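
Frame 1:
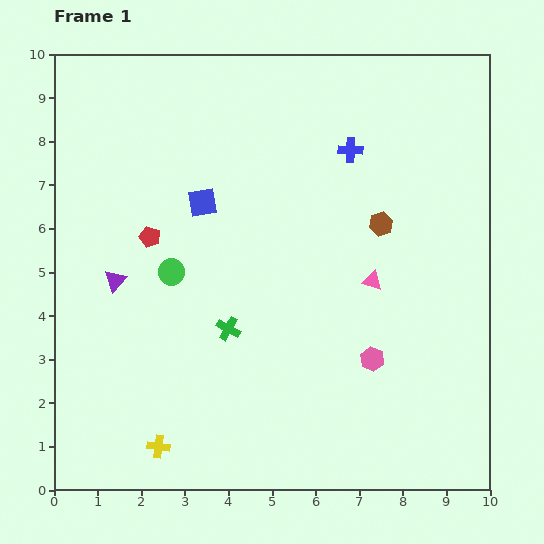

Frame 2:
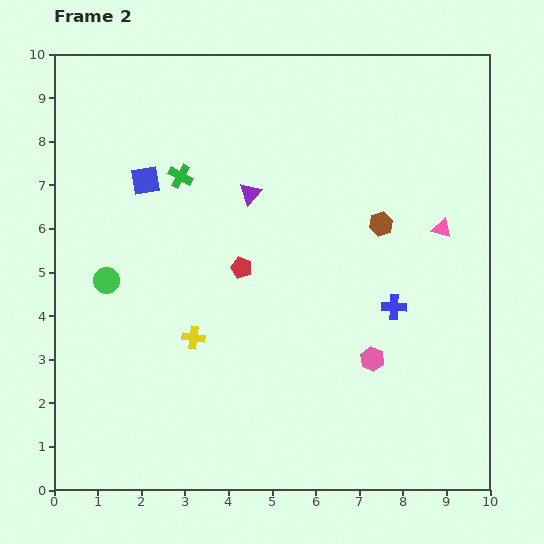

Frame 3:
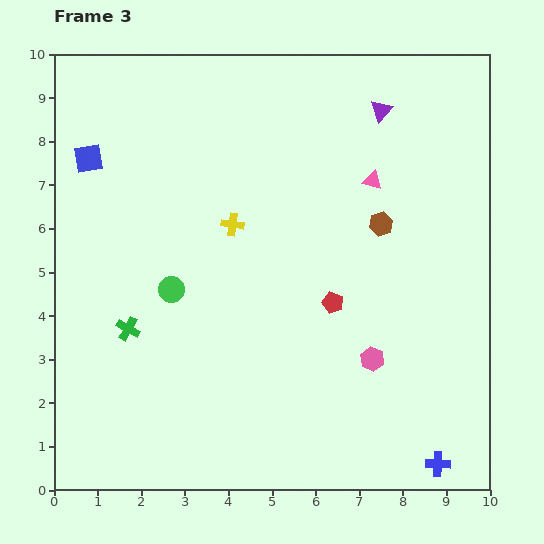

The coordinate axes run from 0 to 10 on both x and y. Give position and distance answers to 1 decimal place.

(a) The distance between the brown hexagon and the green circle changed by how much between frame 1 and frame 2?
+1.5

Distance in frame 1: 4.9. Distance in frame 2: 6.4.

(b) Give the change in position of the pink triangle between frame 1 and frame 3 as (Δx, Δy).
(0.0, 2.3)

The pink triangle was at (7.3, 4.8) in frame 1 and (7.3, 7.1) in frame 3.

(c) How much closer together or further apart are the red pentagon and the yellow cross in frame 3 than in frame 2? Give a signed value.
+1.0

Distance in frame 2: 1.9. Distance in frame 3: 2.9.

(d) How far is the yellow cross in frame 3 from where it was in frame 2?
2.8

The yellow cross moved from (3.2, 3.5) to (4.1, 6.1), a distance of √(0.9² + 2.6²) ≈ 2.8.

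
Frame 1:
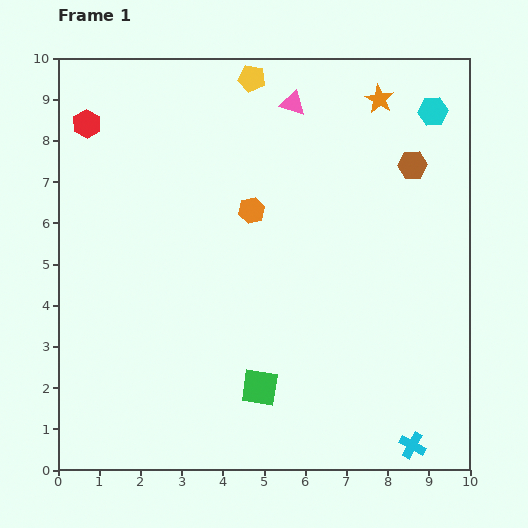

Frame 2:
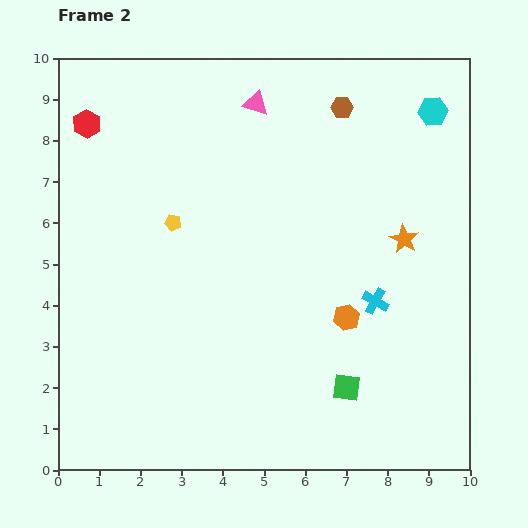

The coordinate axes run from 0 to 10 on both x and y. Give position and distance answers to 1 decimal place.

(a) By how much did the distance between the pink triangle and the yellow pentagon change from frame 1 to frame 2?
+2.3

Distance in frame 1: 1.2. Distance in frame 2: 3.5.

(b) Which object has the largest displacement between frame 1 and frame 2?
the yellow pentagon

(moved 4.0; next 3.6)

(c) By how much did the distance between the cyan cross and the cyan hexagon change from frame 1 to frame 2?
-3.3

Distance in frame 1: 8.1. Distance in frame 2: 4.8.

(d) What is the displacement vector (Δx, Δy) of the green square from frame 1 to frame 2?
(2.1, 0.0)

The green square was at (4.9, 2.0) in frame 1 and (7.0, 2.0) in frame 2.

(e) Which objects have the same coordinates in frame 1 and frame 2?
the cyan hexagon, the red hexagon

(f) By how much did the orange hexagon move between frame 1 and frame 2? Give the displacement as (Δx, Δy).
(2.3, -2.6)

The orange hexagon was at (4.7, 6.3) in frame 1 and (7.0, 3.7) in frame 2.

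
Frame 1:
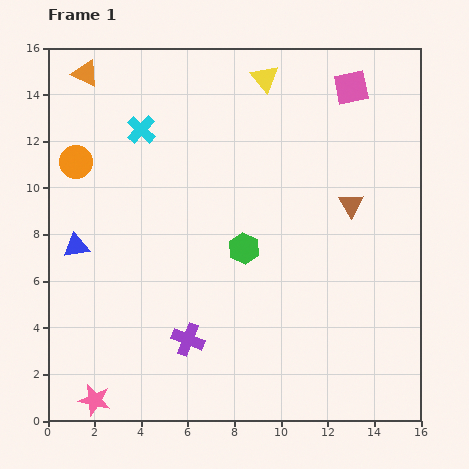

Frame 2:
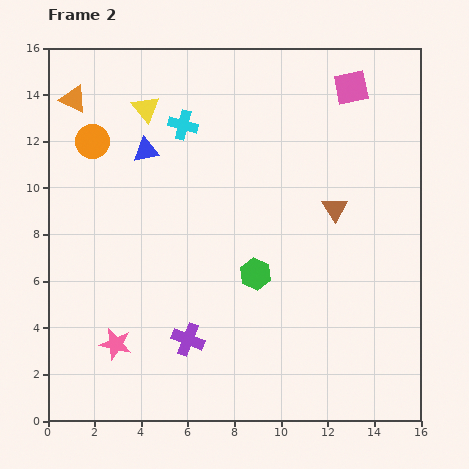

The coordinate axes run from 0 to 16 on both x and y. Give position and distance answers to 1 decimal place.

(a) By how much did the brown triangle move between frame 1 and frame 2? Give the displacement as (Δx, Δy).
(-0.7, -0.2)

The brown triangle was at (13.0, 9.3) in frame 1 and (12.3, 9.1) in frame 2.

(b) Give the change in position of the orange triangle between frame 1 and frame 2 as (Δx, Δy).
(-0.5, -1.1)

The orange triangle was at (1.6, 14.9) in frame 1 and (1.1, 13.8) in frame 2.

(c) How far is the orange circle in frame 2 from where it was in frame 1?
1.1

The orange circle moved from (1.2, 11.1) to (1.9, 12.0), a distance of √(0.7² + 0.9²) ≈ 1.1.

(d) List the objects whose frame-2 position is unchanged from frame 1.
the pink square, the purple cross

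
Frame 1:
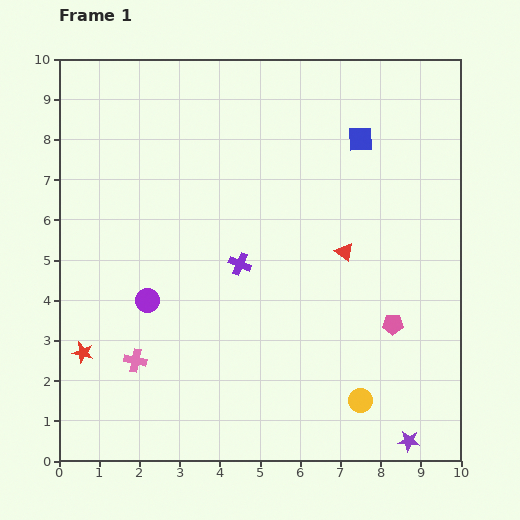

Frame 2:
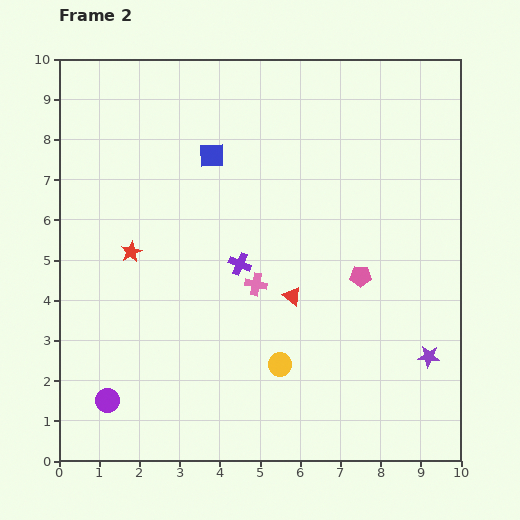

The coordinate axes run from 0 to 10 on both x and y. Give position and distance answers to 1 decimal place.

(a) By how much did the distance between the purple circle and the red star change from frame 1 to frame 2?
+1.6

Distance in frame 1: 2.1. Distance in frame 2: 3.7.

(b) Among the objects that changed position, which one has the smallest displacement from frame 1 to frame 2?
the pink pentagon

(moved 1.4)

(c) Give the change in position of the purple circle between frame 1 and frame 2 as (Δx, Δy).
(-1.0, -2.5)

The purple circle was at (2.2, 4.0) in frame 1 and (1.2, 1.5) in frame 2.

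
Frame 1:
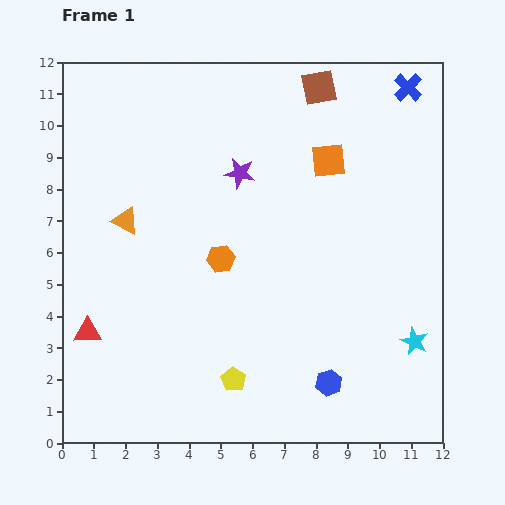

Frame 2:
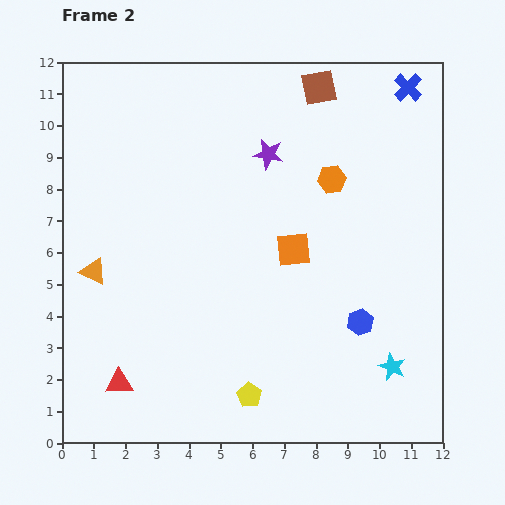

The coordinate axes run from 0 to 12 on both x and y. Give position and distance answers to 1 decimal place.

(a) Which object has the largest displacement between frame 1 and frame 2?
the orange hexagon

(moved 4.3; next 3.0)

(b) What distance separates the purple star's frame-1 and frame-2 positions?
1.1

The purple star moved from (5.6, 8.5) to (6.5, 9.1), a distance of √(0.9² + 0.6²) ≈ 1.1.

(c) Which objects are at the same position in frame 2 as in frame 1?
the blue cross, the brown square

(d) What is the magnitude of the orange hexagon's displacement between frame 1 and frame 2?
4.3

The orange hexagon moved from (5.0, 5.8) to (8.5, 8.3), a distance of √(3.5² + 2.5²) ≈ 4.3.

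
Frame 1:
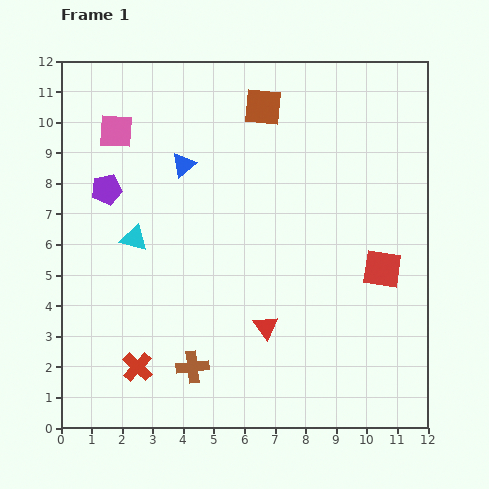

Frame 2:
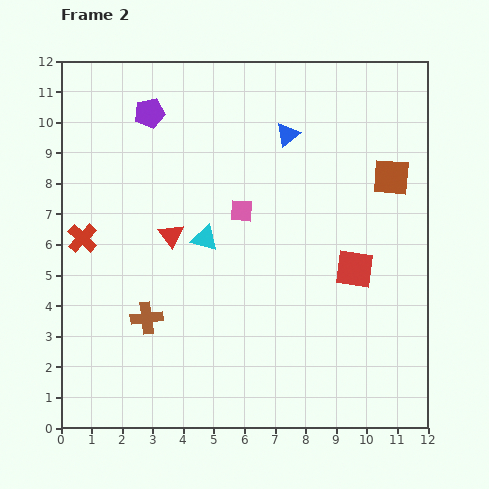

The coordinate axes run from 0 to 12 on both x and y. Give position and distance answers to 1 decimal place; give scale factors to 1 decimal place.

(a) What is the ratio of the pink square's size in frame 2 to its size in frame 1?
0.7×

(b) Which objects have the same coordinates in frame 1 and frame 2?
none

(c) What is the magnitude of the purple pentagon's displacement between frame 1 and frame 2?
2.9

The purple pentagon moved from (1.5, 7.8) to (2.9, 10.3), a distance of √(1.4² + 2.5²) ≈ 2.9.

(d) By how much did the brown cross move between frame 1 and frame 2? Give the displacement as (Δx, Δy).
(-1.5, 1.6)

The brown cross was at (4.3, 2.0) in frame 1 and (2.8, 3.6) in frame 2.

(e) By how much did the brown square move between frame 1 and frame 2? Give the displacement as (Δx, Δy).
(4.2, -2.3)

The brown square was at (6.6, 10.5) in frame 1 and (10.8, 8.2) in frame 2.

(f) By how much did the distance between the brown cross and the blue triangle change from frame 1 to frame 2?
+1.0

Distance in frame 1: 6.6. Distance in frame 2: 7.6.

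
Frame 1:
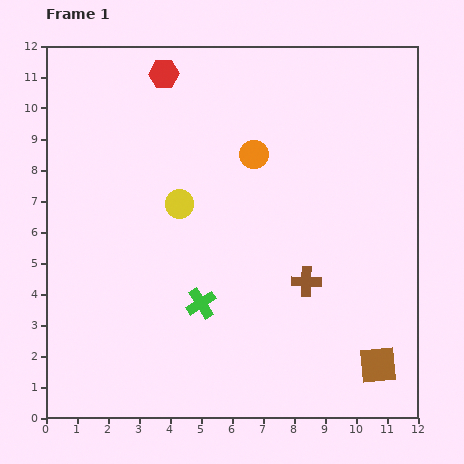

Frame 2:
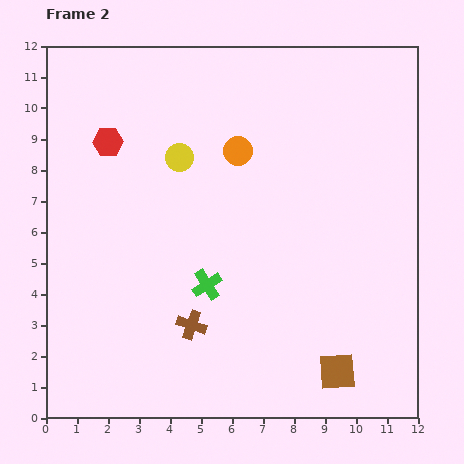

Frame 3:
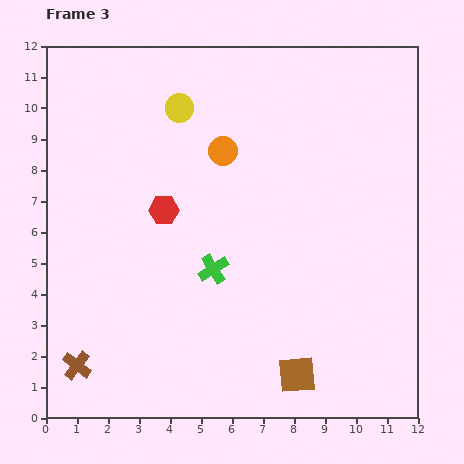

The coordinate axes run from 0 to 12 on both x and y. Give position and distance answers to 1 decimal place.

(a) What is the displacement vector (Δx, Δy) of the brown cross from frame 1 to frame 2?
(-3.7, -1.4)

The brown cross was at (8.4, 4.4) in frame 1 and (4.7, 3.0) in frame 2.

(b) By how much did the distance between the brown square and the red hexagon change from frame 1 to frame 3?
-4.9

Distance in frame 1: 11.7. Distance in frame 3: 6.8.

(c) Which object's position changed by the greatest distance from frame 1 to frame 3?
the brown cross

(moved 7.9; next 4.4)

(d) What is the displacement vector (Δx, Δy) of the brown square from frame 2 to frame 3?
(-1.3, -0.1)

The brown square was at (9.4, 1.5) in frame 2 and (8.1, 1.4) in frame 3.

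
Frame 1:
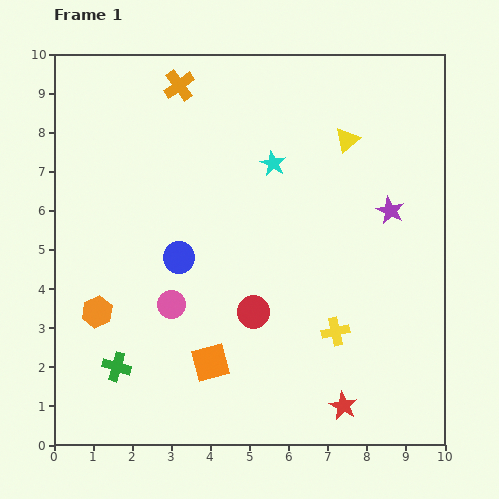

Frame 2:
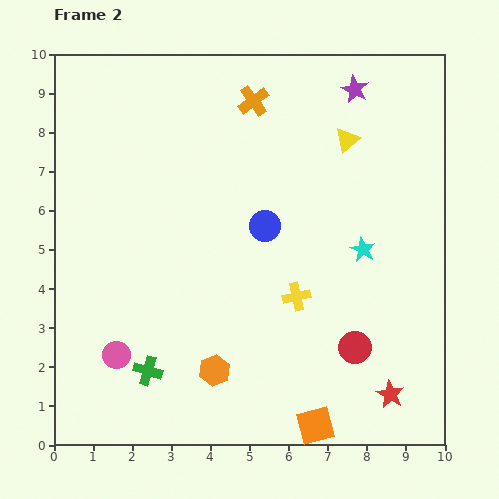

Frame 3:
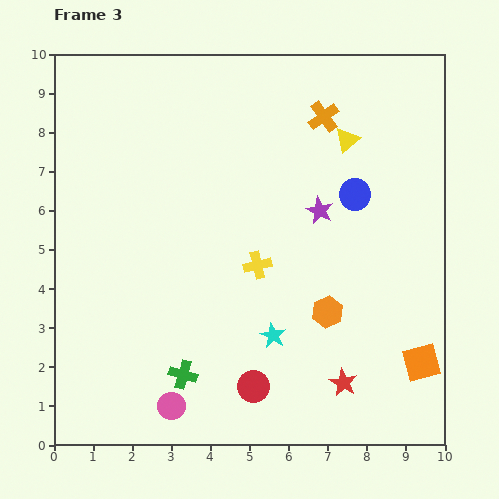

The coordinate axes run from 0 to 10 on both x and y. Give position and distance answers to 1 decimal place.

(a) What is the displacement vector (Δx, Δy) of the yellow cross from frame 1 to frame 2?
(-1.0, 0.9)

The yellow cross was at (7.2, 2.9) in frame 1 and (6.2, 3.8) in frame 2.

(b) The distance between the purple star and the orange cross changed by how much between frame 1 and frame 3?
-3.9

Distance in frame 1: 6.3. Distance in frame 3: 2.4.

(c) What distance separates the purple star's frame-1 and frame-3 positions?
1.8

The purple star moved from (8.6, 6.0) to (6.8, 6.0), a distance of √(1.8² + 0.0²) ≈ 1.8.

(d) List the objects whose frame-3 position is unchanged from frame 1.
the yellow triangle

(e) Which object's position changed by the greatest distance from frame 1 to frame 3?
the orange hexagon

(moved 5.9; next 5.4)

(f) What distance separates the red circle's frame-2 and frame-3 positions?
2.8

The red circle moved from (7.7, 2.5) to (5.1, 1.5), a distance of √(2.6² + 1.0²) ≈ 2.8.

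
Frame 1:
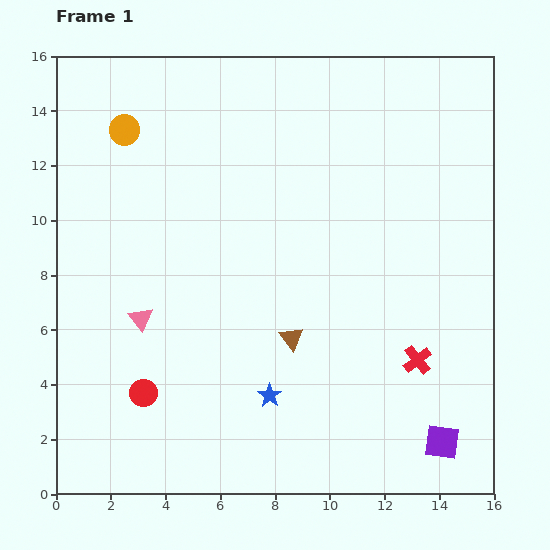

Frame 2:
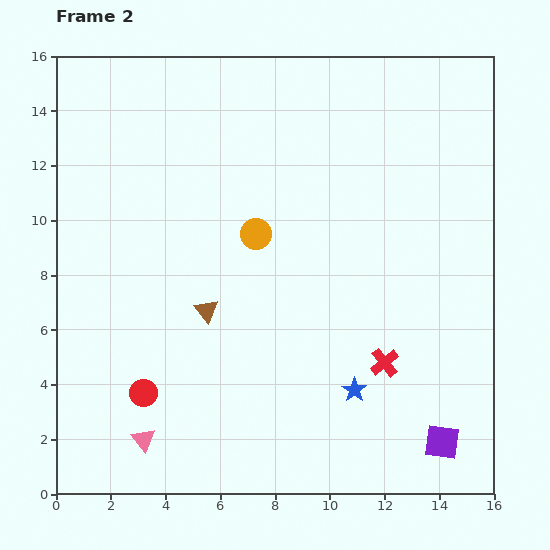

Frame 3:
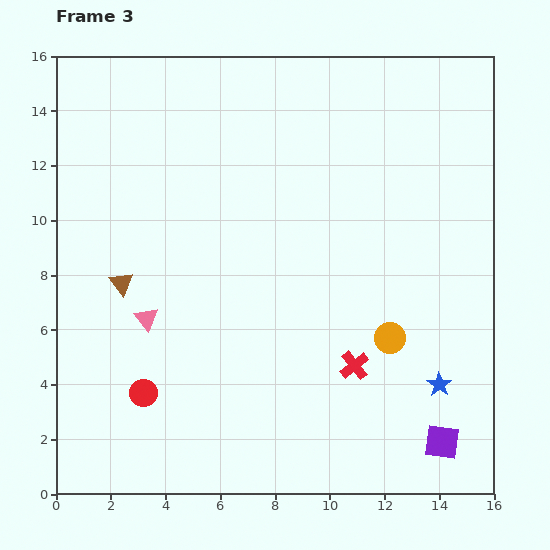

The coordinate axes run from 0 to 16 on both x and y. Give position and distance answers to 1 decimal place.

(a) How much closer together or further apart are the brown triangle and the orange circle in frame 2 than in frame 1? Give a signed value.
-6.4

Distance in frame 1: 9.7. Distance in frame 2: 3.3.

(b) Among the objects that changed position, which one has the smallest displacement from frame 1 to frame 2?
the red cross

(moved 1.2)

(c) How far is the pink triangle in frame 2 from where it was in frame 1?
4.4

The pink triangle moved from (3.1, 6.4) to (3.2, 2.0), a distance of √(0.1² + 4.4²) ≈ 4.4.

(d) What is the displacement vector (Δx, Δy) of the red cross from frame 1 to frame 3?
(-2.3, -0.2)

The red cross was at (13.2, 4.9) in frame 1 and (10.9, 4.7) in frame 3.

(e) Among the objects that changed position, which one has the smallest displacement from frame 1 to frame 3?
the pink triangle

(moved 0.2)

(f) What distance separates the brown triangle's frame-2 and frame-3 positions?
3.3

The brown triangle moved from (5.5, 6.7) to (2.4, 7.7), a distance of √(3.1² + 1.0²) ≈ 3.3.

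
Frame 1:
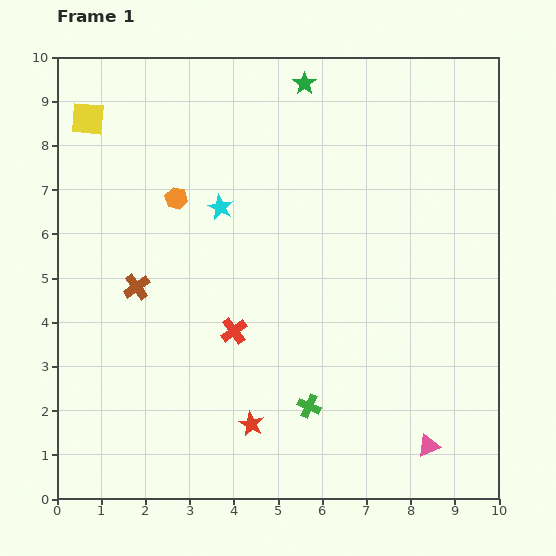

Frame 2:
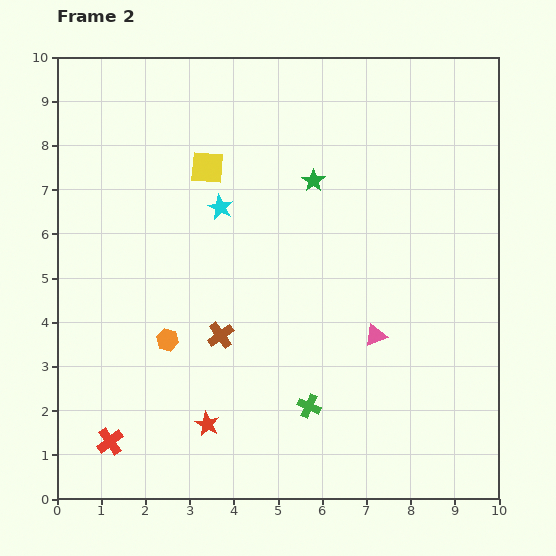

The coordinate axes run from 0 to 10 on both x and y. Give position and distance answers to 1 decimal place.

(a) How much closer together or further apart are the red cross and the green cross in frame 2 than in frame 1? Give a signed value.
+2.2

Distance in frame 1: 2.4. Distance in frame 2: 4.6.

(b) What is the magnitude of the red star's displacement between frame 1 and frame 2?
1.0

The red star moved from (4.4, 1.7) to (3.4, 1.7), a distance of √(1.0² + 0.0²) ≈ 1.0.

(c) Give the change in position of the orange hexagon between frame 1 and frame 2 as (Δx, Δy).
(-0.2, -3.2)

The orange hexagon was at (2.7, 6.8) in frame 1 and (2.5, 3.6) in frame 2.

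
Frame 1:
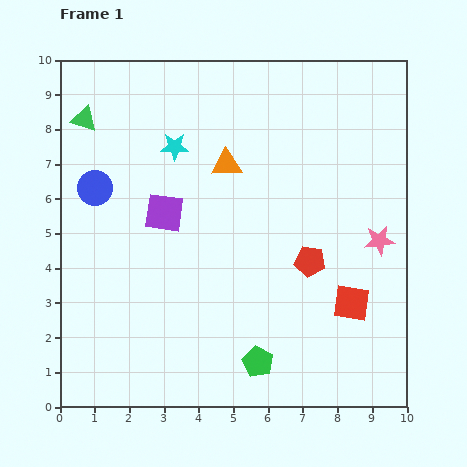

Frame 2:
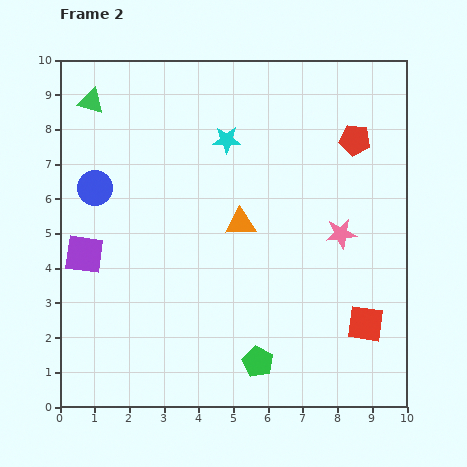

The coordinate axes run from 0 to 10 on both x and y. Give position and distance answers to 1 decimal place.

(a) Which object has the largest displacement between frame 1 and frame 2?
the red pentagon

(moved 3.7; next 2.6)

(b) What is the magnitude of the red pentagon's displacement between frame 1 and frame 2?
3.7

The red pentagon moved from (7.2, 4.2) to (8.5, 7.7), a distance of √(1.3² + 3.5²) ≈ 3.7.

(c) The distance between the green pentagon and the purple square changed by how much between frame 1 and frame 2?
+0.8

Distance in frame 1: 5.1. Distance in frame 2: 5.9.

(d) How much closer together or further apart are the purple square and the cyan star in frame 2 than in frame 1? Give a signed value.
+3.4

Distance in frame 1: 1.9. Distance in frame 2: 5.3.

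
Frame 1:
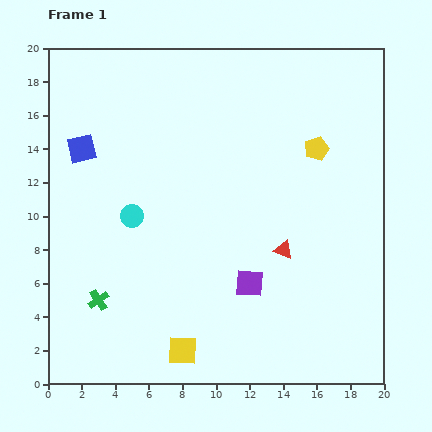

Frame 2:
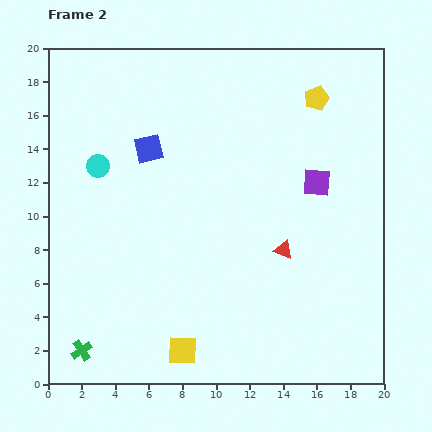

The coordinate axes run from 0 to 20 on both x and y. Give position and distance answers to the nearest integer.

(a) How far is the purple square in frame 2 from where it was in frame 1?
7

The purple square moved from (12, 6) to (16, 12), a distance of √(4² + 6²) ≈ 7.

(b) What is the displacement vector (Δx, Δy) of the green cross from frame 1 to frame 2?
(-1, -3)

The green cross was at (3, 5) in frame 1 and (2, 2) in frame 2.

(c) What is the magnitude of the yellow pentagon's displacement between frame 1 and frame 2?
3

The yellow pentagon moved from (16, 14) to (16, 17), a distance of √(0² + 3²) ≈ 3.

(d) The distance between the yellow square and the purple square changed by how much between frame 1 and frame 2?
+7

Distance in frame 1: 6. Distance in frame 2: 13.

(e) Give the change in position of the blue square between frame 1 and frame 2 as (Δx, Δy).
(4, 0)

The blue square was at (2, 14) in frame 1 and (6, 14) in frame 2.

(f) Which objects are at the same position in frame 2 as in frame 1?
the yellow square, the red triangle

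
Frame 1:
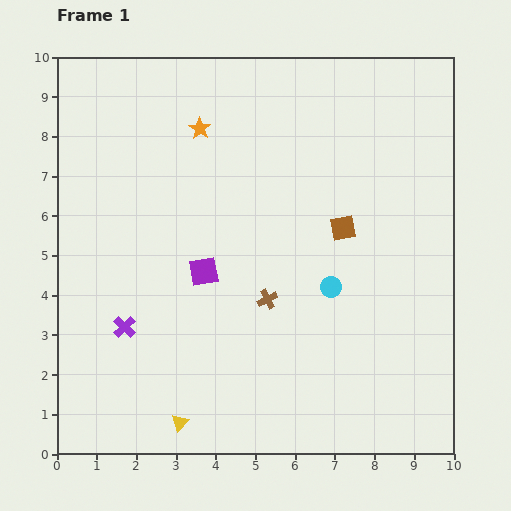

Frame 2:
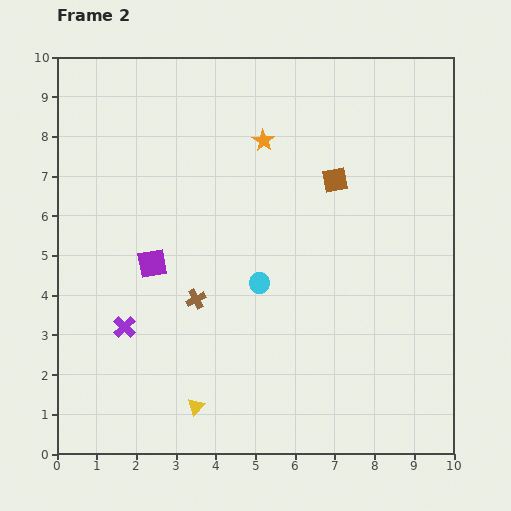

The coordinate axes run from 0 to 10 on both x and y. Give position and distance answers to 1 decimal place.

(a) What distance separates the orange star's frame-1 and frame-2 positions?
1.6

The orange star moved from (3.6, 8.2) to (5.2, 7.9), a distance of √(1.6² + 0.3²) ≈ 1.6.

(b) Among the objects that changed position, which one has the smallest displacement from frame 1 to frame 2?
the yellow triangle

(moved 0.6)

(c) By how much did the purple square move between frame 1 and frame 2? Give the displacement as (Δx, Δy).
(-1.3, 0.2)

The purple square was at (3.7, 4.6) in frame 1 and (2.4, 4.8) in frame 2.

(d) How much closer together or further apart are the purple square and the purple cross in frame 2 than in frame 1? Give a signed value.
-0.7

Distance in frame 1: 2.4. Distance in frame 2: 1.7.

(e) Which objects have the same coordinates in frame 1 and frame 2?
the purple cross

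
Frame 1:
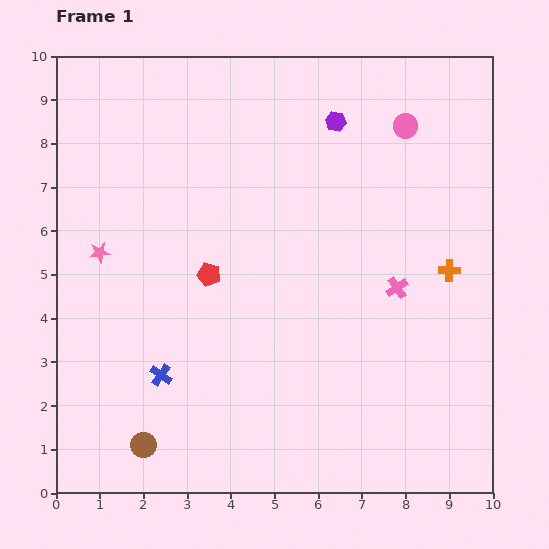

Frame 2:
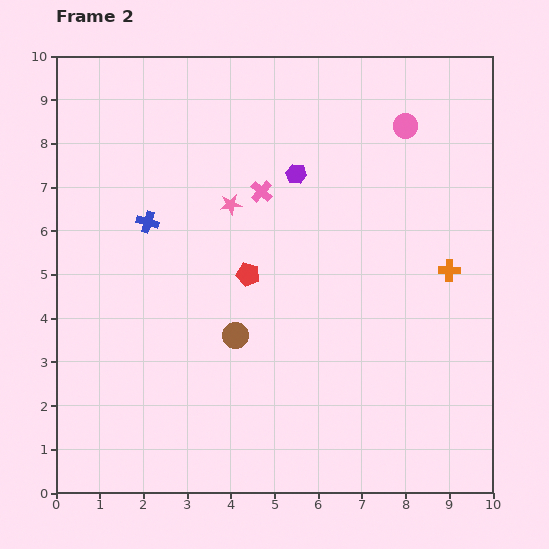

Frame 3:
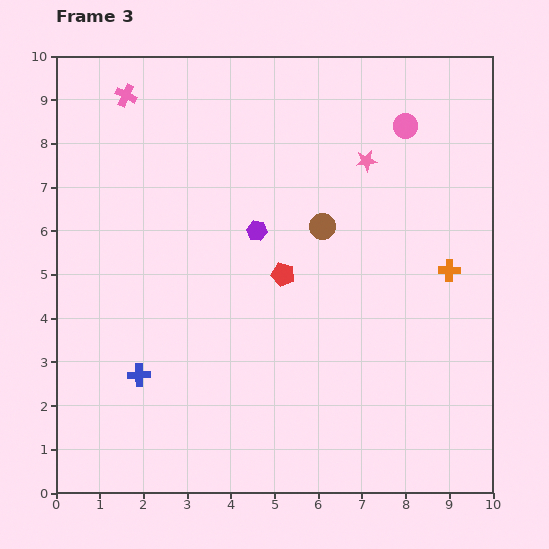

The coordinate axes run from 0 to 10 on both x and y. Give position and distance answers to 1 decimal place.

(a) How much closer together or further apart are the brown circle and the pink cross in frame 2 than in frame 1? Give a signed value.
-3.4

Distance in frame 1: 6.8. Distance in frame 2: 3.4.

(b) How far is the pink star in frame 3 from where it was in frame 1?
6.5

The pink star moved from (1.0, 5.5) to (7.1, 7.6), a distance of √(6.1² + 2.1²) ≈ 6.5.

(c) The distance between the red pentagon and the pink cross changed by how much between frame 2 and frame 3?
+3.6

Distance in frame 2: 1.9. Distance in frame 3: 5.5.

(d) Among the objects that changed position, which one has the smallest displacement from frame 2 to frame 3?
the red pentagon

(moved 0.8)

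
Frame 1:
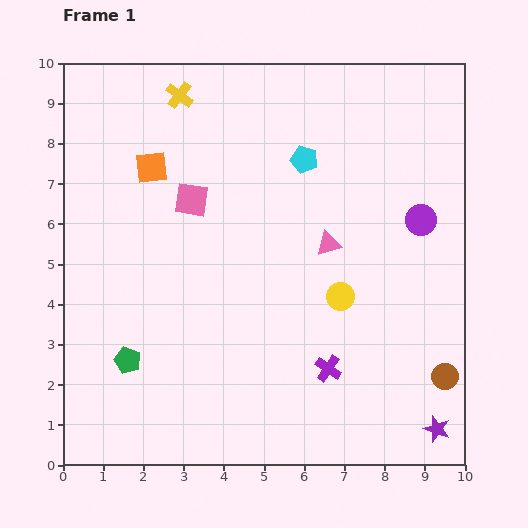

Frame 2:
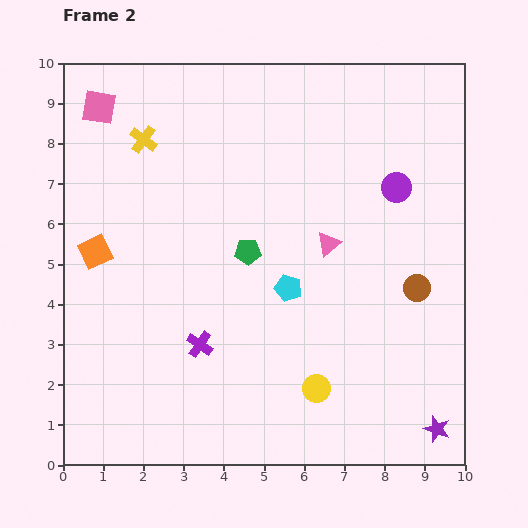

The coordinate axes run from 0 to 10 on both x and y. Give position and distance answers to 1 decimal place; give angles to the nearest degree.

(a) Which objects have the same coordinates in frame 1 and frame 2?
the purple star, the pink triangle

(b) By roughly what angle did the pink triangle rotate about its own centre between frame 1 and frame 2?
23° counter-clockwise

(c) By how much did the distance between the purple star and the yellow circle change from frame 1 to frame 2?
-0.9

Distance in frame 1: 4.1. Distance in frame 2: 3.2.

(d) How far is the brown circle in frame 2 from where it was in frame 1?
2.3

The brown circle moved from (9.5, 2.2) to (8.8, 4.4), a distance of √(0.7² + 2.2²) ≈ 2.3.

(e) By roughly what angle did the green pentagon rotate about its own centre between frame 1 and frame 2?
24° counter-clockwise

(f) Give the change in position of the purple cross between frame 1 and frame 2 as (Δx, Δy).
(-3.2, 0.6)

The purple cross was at (6.6, 2.4) in frame 1 and (3.4, 3.0) in frame 2.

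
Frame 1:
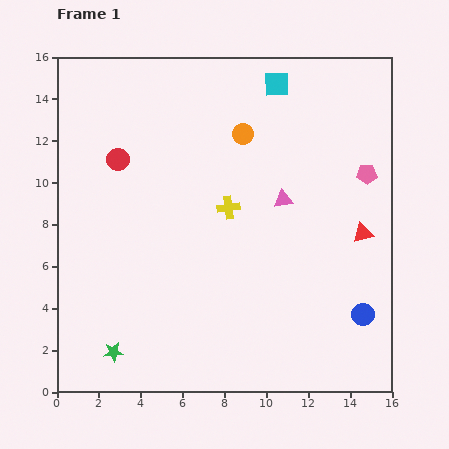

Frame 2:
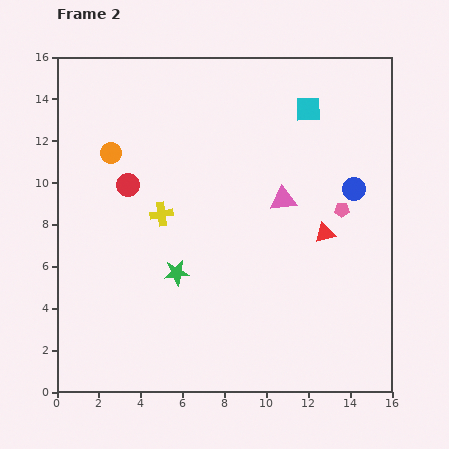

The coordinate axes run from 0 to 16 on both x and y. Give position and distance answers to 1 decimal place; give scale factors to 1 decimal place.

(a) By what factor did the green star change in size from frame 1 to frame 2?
1.3×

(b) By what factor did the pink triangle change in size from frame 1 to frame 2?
1.4×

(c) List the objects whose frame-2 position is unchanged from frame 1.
the pink triangle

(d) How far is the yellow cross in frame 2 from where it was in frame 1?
3.2

The yellow cross moved from (8.2, 8.8) to (5.0, 8.5), a distance of √(3.2² + 0.3²) ≈ 3.2.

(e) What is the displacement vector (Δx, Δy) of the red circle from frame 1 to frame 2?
(0.5, -1.2)

The red circle was at (2.9, 11.1) in frame 1 and (3.4, 9.9) in frame 2.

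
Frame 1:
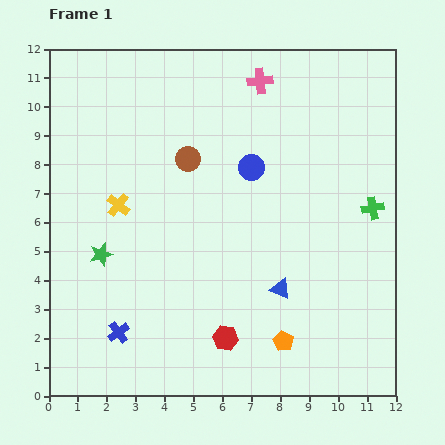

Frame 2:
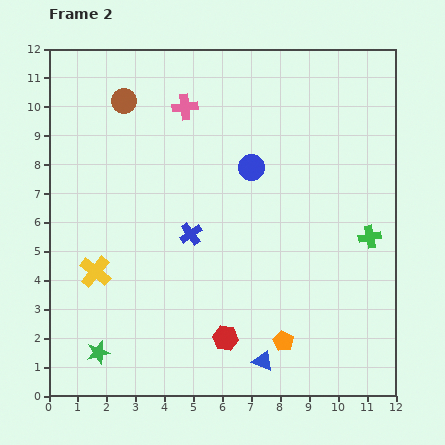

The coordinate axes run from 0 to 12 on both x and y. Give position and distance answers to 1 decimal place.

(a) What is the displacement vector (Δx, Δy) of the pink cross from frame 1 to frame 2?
(-2.6, -0.9)

The pink cross was at (7.3, 10.9) in frame 1 and (4.7, 10.0) in frame 2.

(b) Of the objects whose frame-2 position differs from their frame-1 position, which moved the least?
the green cross

(moved 1.0)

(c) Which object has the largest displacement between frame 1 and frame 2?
the blue cross

(moved 4.2; next 3.4)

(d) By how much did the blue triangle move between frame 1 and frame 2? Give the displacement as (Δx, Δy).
(-0.6, -2.5)

The blue triangle was at (8.0, 3.7) in frame 1 and (7.4, 1.2) in frame 2.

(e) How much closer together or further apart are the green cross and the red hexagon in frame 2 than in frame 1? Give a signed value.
-0.7

Distance in frame 1: 6.8. Distance in frame 2: 6.1.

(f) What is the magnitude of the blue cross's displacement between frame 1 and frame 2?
4.2

The blue cross moved from (2.4, 2.2) to (4.9, 5.6), a distance of √(2.5² + 3.4²) ≈ 4.2.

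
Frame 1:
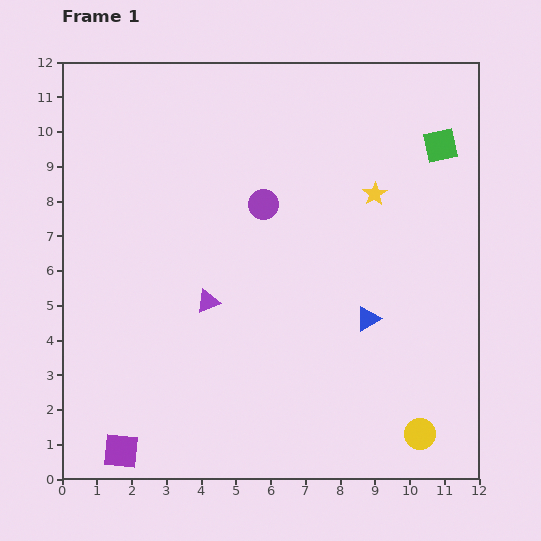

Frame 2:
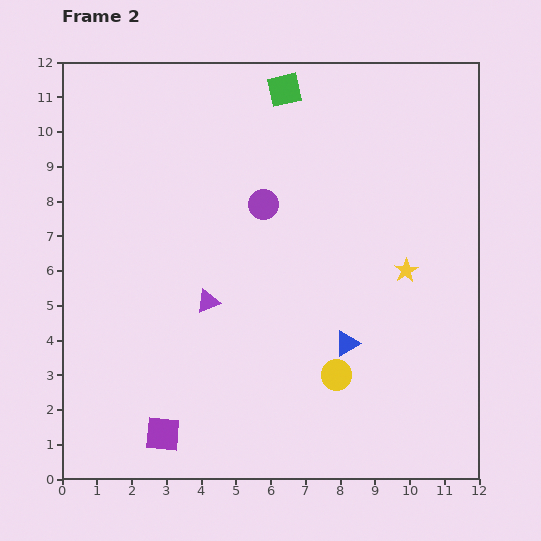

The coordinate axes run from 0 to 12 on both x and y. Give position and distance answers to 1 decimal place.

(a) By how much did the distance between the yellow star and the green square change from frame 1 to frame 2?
+3.9

Distance in frame 1: 2.4. Distance in frame 2: 6.3.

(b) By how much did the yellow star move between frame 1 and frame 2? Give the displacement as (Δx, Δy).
(0.9, -2.2)

The yellow star was at (9.0, 8.2) in frame 1 and (9.9, 6.0) in frame 2.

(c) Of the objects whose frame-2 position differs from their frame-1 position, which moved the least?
the blue triangle

(moved 0.9)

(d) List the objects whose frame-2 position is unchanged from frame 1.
the purple circle, the purple triangle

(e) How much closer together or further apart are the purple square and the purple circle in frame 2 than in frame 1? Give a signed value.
-1.0

Distance in frame 1: 8.2. Distance in frame 2: 7.2.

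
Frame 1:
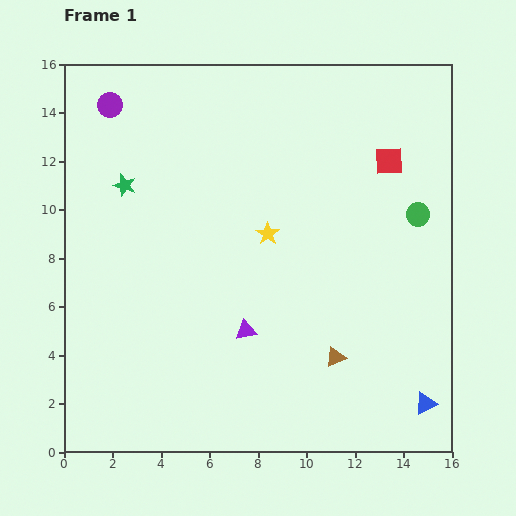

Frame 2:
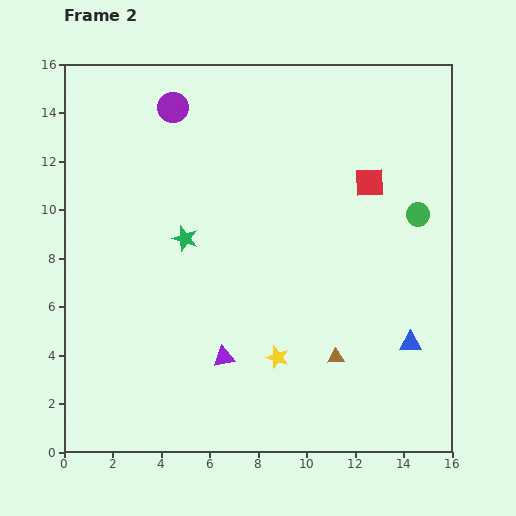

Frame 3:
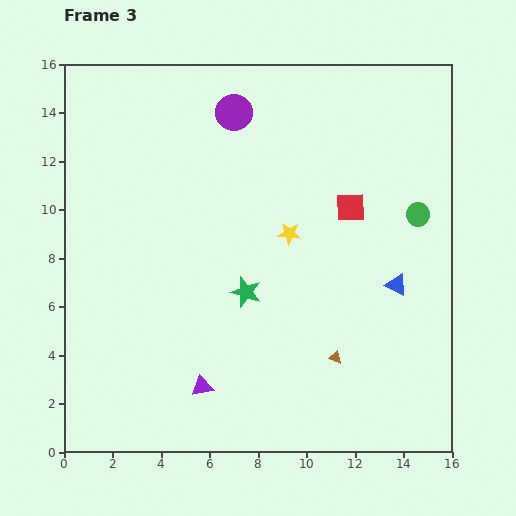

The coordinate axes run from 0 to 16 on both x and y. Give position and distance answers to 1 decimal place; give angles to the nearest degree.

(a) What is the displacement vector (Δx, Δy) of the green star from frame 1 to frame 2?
(2.5, -2.2)

The green star was at (2.5, 11.0) in frame 1 and (5.0, 8.8) in frame 2.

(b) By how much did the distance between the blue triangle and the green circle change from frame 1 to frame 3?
-4.8

Distance in frame 1: 7.8. Distance in frame 3: 3.0.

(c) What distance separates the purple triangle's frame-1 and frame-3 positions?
2.9

The purple triangle moved from (7.5, 5.0) to (5.7, 2.7), a distance of √(1.8² + 2.3²) ≈ 2.9.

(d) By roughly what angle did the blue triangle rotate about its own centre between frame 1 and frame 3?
53° clockwise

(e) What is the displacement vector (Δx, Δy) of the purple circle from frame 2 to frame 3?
(2.5, -0.2)

The purple circle was at (4.5, 14.2) in frame 2 and (7.0, 14.0) in frame 3.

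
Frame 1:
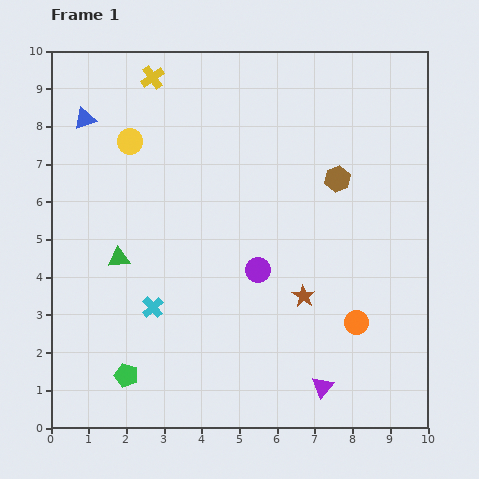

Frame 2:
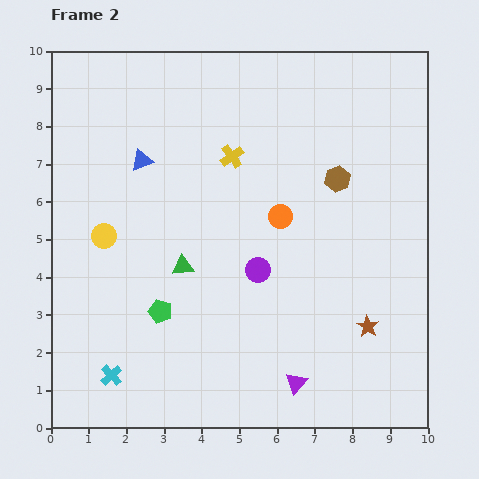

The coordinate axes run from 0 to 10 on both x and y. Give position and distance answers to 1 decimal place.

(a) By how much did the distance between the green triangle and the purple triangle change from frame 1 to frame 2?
-2.1

Distance in frame 1: 6.4. Distance in frame 2: 4.3.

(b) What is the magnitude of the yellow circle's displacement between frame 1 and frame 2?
2.6

The yellow circle moved from (2.1, 7.6) to (1.4, 5.1), a distance of √(0.7² + 2.5²) ≈ 2.6.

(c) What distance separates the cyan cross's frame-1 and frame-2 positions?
2.1

The cyan cross moved from (2.7, 3.2) to (1.6, 1.4), a distance of √(1.1² + 1.8²) ≈ 2.1.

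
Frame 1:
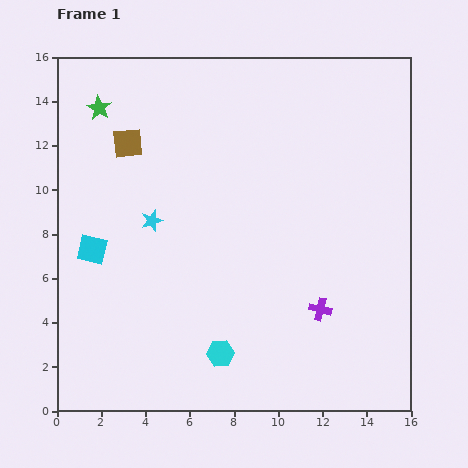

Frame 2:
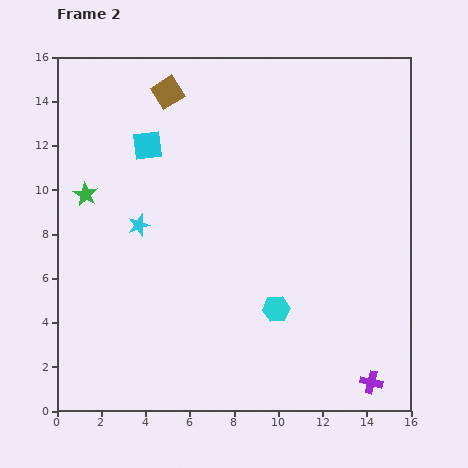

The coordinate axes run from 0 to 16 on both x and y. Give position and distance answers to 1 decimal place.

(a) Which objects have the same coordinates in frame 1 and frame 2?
none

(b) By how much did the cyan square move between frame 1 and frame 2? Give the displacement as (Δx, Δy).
(2.5, 4.7)

The cyan square was at (1.6, 7.3) in frame 1 and (4.1, 12.0) in frame 2.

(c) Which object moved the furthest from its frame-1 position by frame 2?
the cyan square

(moved 5.3; next 4.0)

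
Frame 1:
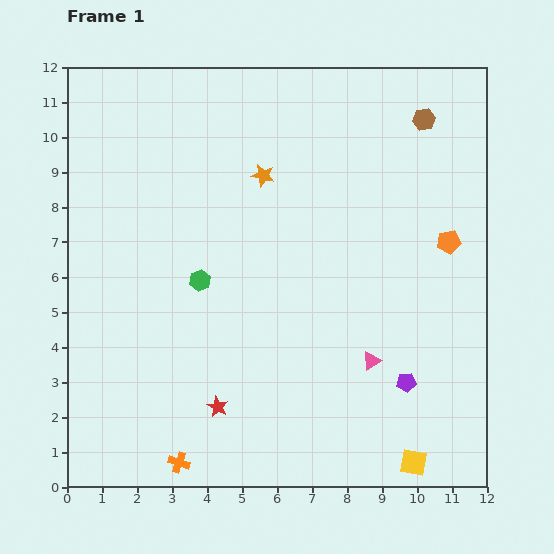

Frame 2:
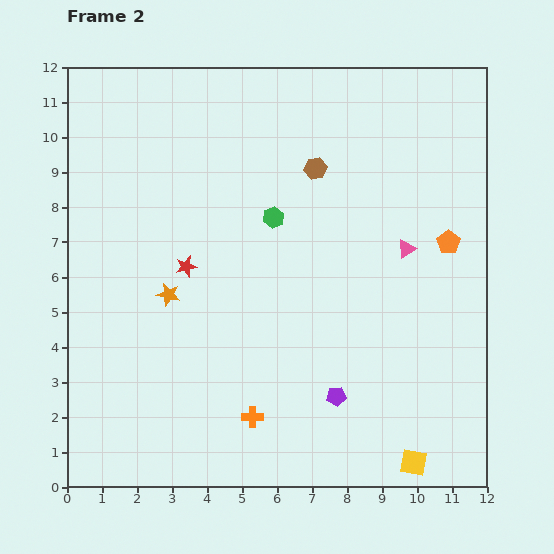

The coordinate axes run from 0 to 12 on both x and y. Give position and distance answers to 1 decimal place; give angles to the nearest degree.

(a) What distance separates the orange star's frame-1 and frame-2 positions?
4.3

The orange star moved from (5.6, 8.9) to (2.9, 5.5), a distance of √(2.7² + 3.4²) ≈ 4.3.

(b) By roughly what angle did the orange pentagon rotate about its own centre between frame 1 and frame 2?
27° counter-clockwise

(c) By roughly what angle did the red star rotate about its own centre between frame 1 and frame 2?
30° clockwise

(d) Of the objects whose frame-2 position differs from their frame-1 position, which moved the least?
the purple pentagon

(moved 2.0)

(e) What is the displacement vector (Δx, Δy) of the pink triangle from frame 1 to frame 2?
(1.0, 3.2)

The pink triangle was at (8.7, 3.6) in frame 1 and (9.7, 6.8) in frame 2.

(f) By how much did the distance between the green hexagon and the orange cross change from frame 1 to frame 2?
+0.5

Distance in frame 1: 5.2. Distance in frame 2: 5.7.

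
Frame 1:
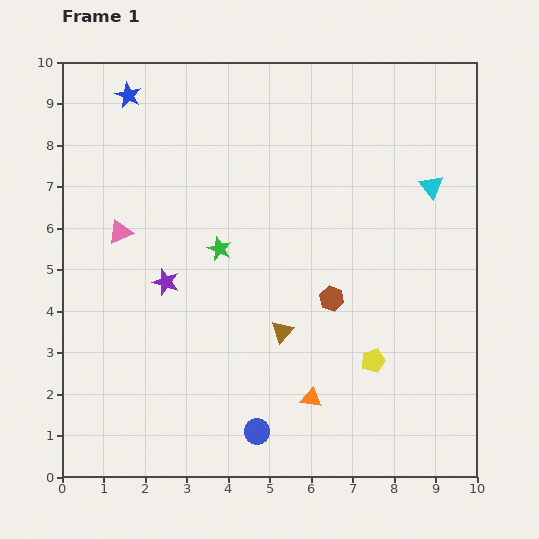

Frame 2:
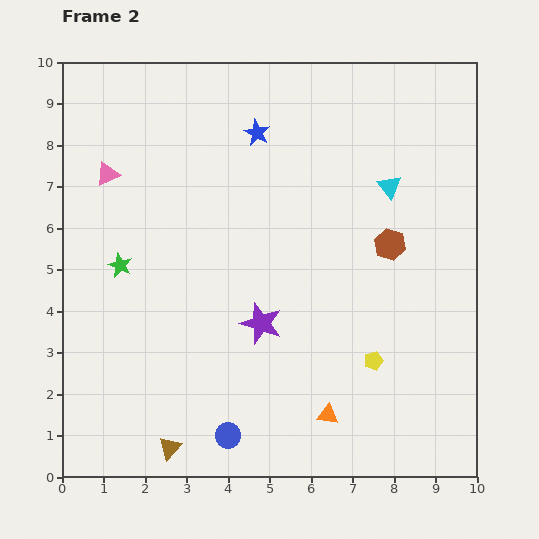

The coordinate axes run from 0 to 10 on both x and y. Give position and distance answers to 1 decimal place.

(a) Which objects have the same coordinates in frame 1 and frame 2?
the yellow pentagon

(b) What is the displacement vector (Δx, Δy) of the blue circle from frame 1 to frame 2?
(-0.7, -0.1)

The blue circle was at (4.7, 1.1) in frame 1 and (4.0, 1.0) in frame 2.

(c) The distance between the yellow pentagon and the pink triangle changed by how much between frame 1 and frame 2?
+1.0

Distance in frame 1: 6.8. Distance in frame 2: 7.8.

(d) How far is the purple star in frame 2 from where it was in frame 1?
2.5

The purple star moved from (2.5, 4.7) to (4.8, 3.7), a distance of √(2.3² + 1.0²) ≈ 2.5.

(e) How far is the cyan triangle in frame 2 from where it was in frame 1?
1.0

The cyan triangle moved from (8.9, 7.0) to (7.9, 7.0), a distance of √(1.0² + 0.0²) ≈ 1.0.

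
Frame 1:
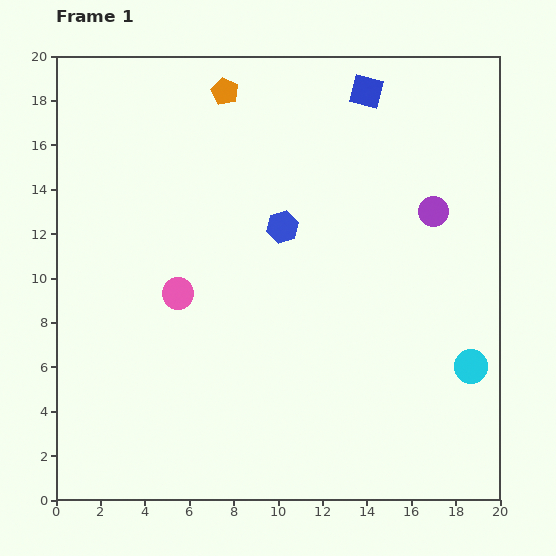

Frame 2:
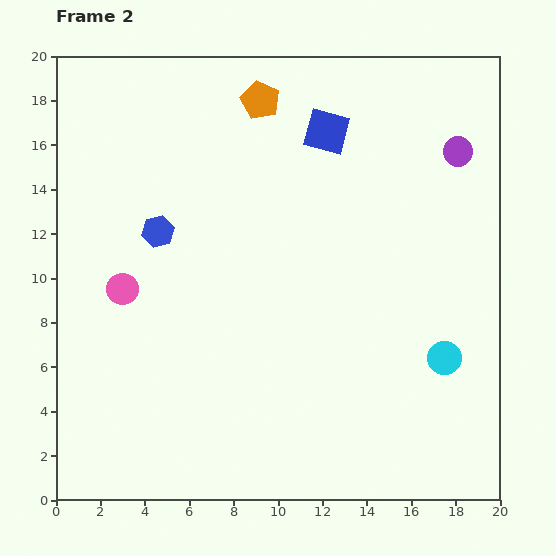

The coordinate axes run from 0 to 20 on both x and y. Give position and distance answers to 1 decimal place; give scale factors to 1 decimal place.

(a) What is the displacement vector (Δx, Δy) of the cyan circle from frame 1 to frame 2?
(-1.2, 0.4)

The cyan circle was at (18.7, 6.0) in frame 1 and (17.5, 6.4) in frame 2.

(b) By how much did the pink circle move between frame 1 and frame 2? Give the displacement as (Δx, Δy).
(-2.5, 0.2)

The pink circle was at (5.5, 9.3) in frame 1 and (3.0, 9.5) in frame 2.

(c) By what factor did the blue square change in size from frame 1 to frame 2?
1.3×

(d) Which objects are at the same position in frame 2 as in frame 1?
none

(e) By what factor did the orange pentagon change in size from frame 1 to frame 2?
1.4×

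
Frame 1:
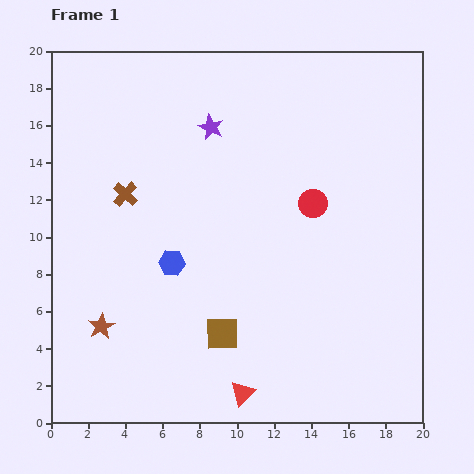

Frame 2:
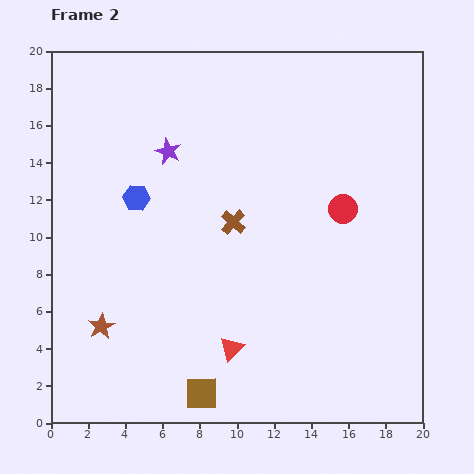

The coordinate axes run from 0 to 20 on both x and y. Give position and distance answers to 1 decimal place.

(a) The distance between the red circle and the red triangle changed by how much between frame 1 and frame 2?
-1.3

Distance in frame 1: 10.9. Distance in frame 2: 9.6.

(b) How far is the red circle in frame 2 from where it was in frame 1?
1.6

The red circle moved from (14.1, 11.8) to (15.7, 11.5), a distance of √(1.6² + 0.3²) ≈ 1.6.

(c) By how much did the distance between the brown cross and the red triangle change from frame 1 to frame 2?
-5.6

Distance in frame 1: 12.4. Distance in frame 2: 6.8.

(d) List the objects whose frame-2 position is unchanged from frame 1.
the brown star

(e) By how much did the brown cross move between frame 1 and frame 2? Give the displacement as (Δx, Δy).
(5.8, -1.5)

The brown cross was at (4.0, 12.3) in frame 1 and (9.8, 10.8) in frame 2.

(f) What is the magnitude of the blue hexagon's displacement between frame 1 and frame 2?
4.0

The blue hexagon moved from (6.5, 8.6) to (4.6, 12.1), a distance of √(1.9² + 3.5²) ≈ 4.0.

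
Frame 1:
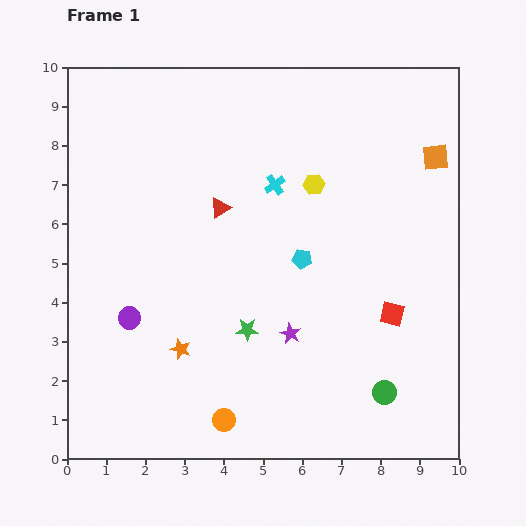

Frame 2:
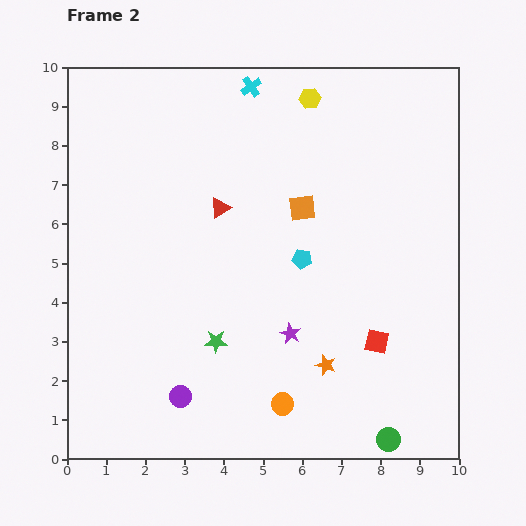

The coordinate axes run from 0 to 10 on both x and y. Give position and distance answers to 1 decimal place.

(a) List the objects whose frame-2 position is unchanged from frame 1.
the red triangle, the cyan pentagon, the purple star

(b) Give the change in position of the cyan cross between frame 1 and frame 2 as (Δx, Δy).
(-0.6, 2.5)

The cyan cross was at (5.3, 7.0) in frame 1 and (4.7, 9.5) in frame 2.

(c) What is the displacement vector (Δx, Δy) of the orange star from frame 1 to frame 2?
(3.7, -0.4)

The orange star was at (2.9, 2.8) in frame 1 and (6.6, 2.4) in frame 2.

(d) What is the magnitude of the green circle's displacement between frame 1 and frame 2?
1.2

The green circle moved from (8.1, 1.7) to (8.2, 0.5), a distance of √(0.1² + 1.2²) ≈ 1.2.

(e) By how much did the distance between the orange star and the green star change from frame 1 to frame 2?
+1.1

Distance in frame 1: 1.8. Distance in frame 2: 2.9.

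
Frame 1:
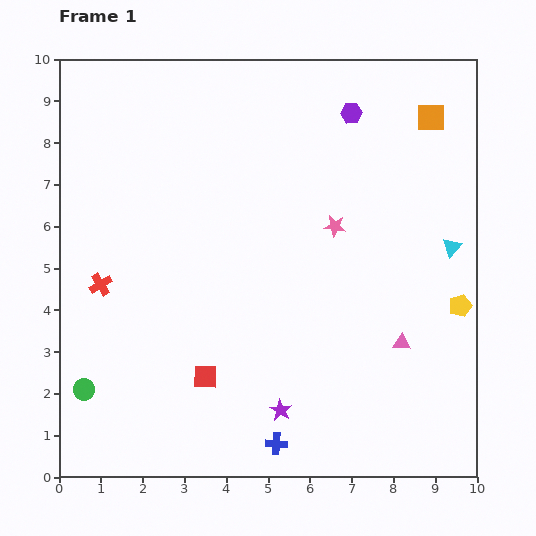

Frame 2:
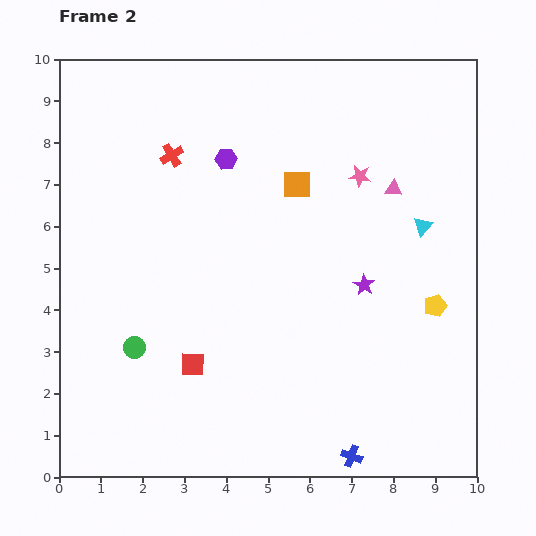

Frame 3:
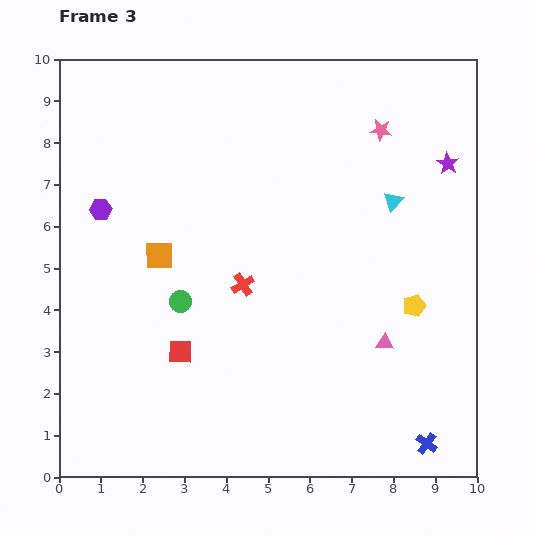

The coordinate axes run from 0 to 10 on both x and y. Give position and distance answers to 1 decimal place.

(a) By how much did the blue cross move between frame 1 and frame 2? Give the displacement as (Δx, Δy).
(1.8, -0.3)

The blue cross was at (5.2, 0.8) in frame 1 and (7.0, 0.5) in frame 2.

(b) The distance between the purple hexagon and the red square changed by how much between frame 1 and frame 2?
-2.2

Distance in frame 1: 7.2. Distance in frame 2: 5.0.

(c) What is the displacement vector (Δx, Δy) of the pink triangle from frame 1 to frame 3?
(-0.4, 0.0)

The pink triangle was at (8.2, 3.2) in frame 1 and (7.8, 3.2) in frame 3.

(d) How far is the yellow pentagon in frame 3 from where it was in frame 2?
0.5

The yellow pentagon moved from (9.0, 4.1) to (8.5, 4.1), a distance of √(0.5² + 0.0²) ≈ 0.5.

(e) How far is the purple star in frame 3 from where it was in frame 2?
3.5

The purple star moved from (7.3, 4.6) to (9.3, 7.5), a distance of √(2.0² + 2.9²) ≈ 3.5.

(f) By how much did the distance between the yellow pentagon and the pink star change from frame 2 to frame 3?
+0.7

Distance in frame 2: 3.6. Distance in frame 3: 4.3.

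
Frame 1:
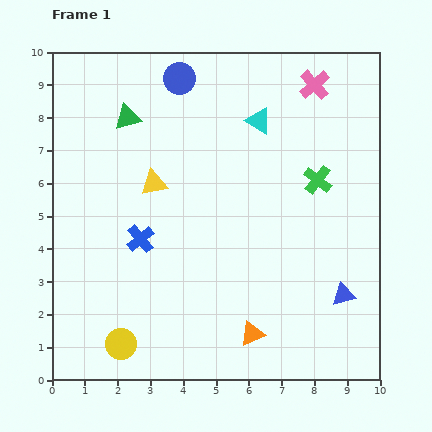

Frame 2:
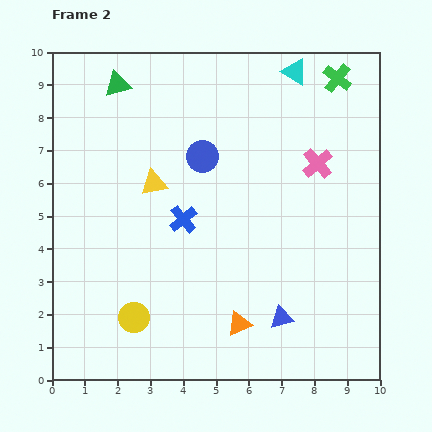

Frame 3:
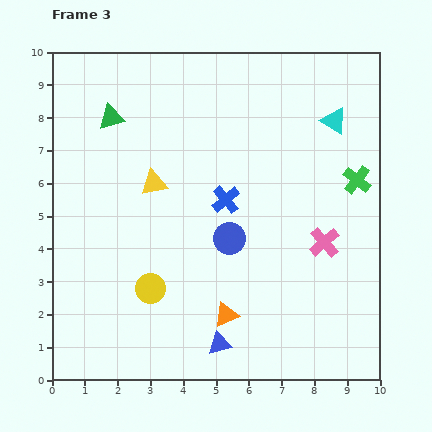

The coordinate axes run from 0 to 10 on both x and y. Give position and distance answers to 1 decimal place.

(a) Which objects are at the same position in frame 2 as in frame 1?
the yellow triangle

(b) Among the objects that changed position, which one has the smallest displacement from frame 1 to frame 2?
the orange triangle

(moved 0.5)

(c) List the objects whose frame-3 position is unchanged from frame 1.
the yellow triangle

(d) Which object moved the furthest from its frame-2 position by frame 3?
the green cross

(moved 3.2; next 2.6)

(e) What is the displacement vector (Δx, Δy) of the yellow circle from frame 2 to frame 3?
(0.5, 0.9)

The yellow circle was at (2.5, 1.9) in frame 2 and (3.0, 2.8) in frame 3.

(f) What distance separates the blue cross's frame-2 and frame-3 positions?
1.4

The blue cross moved from (4.0, 4.9) to (5.3, 5.5), a distance of √(1.3² + 0.6²) ≈ 1.4.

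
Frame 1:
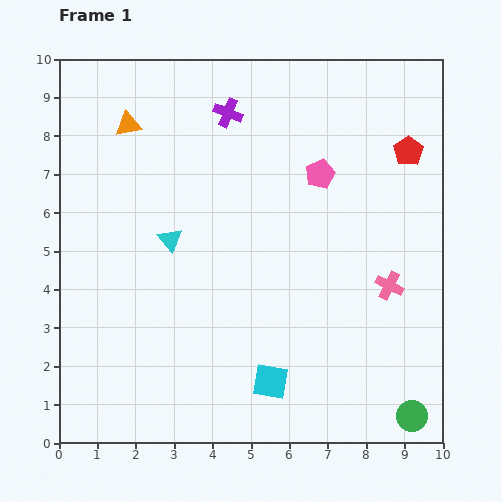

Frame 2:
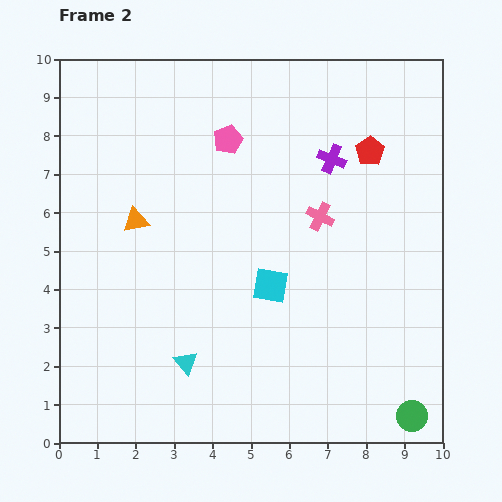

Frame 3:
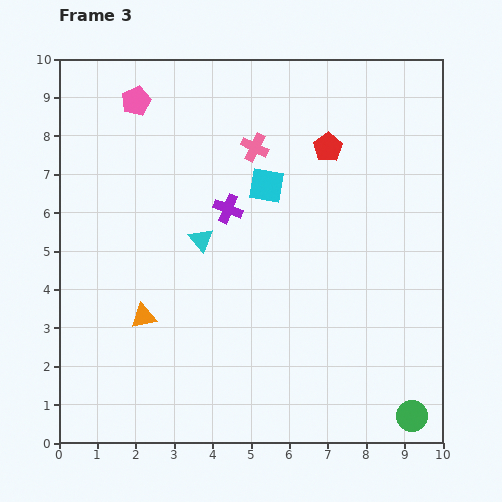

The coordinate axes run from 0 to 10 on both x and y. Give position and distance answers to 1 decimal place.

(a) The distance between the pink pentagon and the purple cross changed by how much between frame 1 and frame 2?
-0.2

Distance in frame 1: 2.9. Distance in frame 2: 2.7.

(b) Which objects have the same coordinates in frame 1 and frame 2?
the green circle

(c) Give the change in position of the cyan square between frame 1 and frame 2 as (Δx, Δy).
(0.0, 2.5)

The cyan square was at (5.5, 1.6) in frame 1 and (5.5, 4.1) in frame 2.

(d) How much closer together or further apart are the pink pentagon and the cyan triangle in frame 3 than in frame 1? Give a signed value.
-0.3

Distance in frame 1: 4.3. Distance in frame 3: 4.0.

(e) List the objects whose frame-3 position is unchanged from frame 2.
the green circle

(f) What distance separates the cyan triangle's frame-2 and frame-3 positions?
3.2

The cyan triangle moved from (3.3, 2.1) to (3.7, 5.3), a distance of √(0.4² + 3.2²) ≈ 3.2.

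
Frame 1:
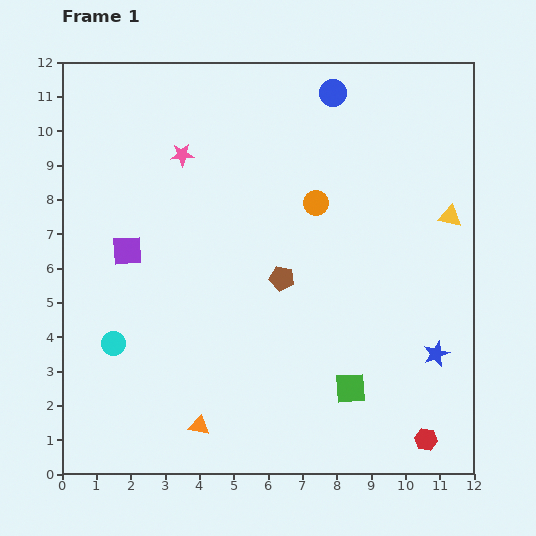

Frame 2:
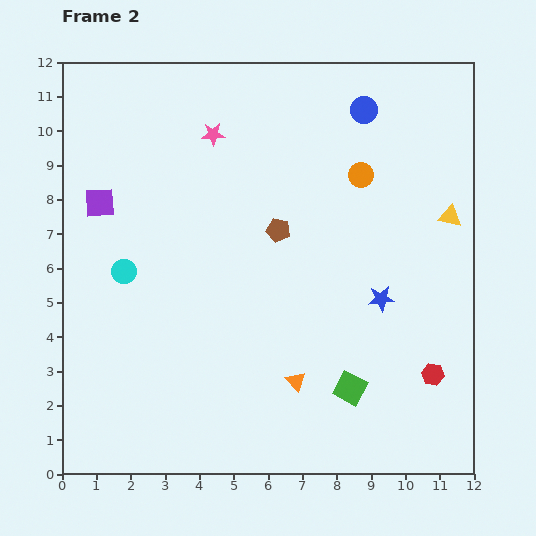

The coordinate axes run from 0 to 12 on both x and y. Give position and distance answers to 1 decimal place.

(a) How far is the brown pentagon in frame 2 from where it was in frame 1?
1.4

The brown pentagon moved from (6.4, 5.7) to (6.3, 7.1), a distance of √(0.1² + 1.4²) ≈ 1.4.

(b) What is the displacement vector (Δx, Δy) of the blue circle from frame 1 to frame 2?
(0.9, -0.5)

The blue circle was at (7.9, 11.1) in frame 1 and (8.8, 10.6) in frame 2.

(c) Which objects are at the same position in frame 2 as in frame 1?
the yellow triangle, the green square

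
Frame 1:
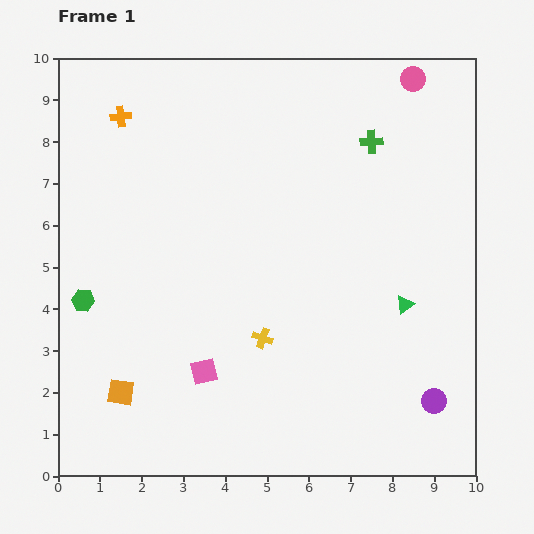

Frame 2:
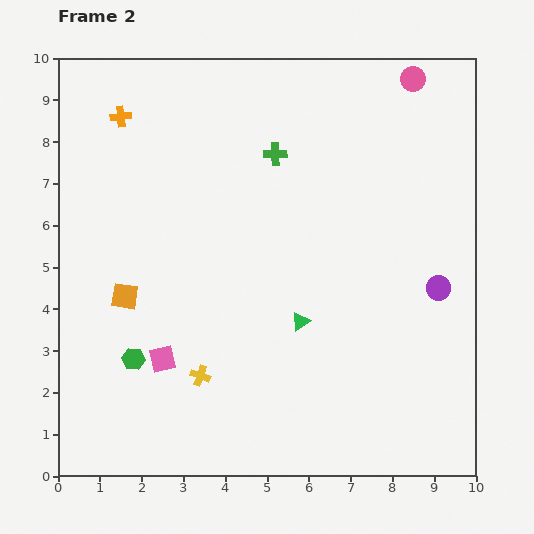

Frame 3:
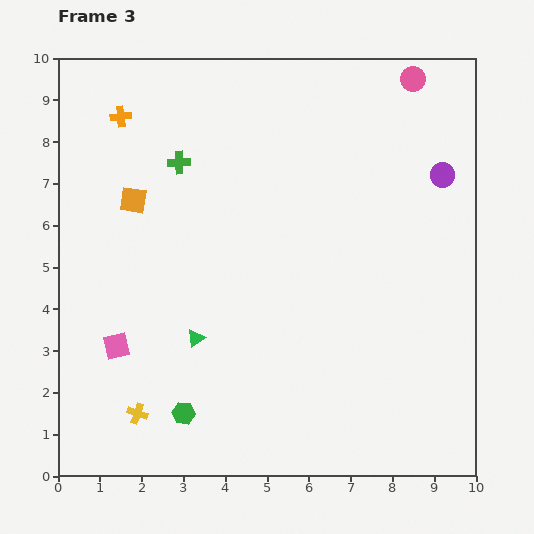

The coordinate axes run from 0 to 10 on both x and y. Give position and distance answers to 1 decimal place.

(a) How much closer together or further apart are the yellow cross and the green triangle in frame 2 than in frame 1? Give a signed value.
-0.8

Distance in frame 1: 3.5. Distance in frame 2: 2.7.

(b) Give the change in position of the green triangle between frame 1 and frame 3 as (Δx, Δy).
(-5.0, -0.8)

The green triangle was at (8.3, 4.1) in frame 1 and (3.3, 3.3) in frame 3.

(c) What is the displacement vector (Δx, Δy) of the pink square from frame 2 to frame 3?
(-1.1, 0.3)

The pink square was at (2.5, 2.8) in frame 2 and (1.4, 3.1) in frame 3.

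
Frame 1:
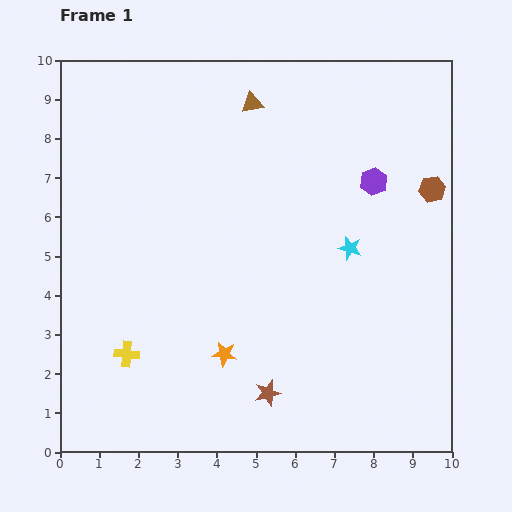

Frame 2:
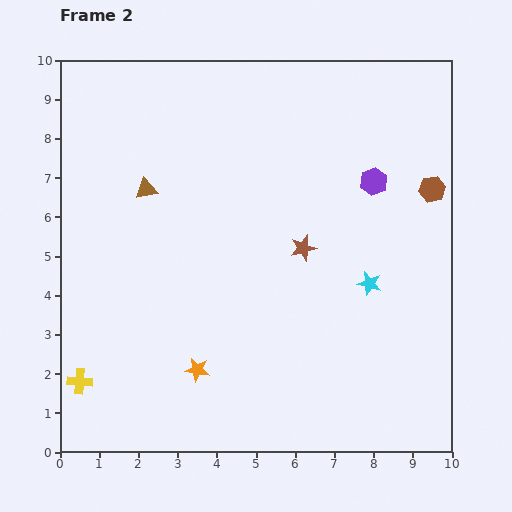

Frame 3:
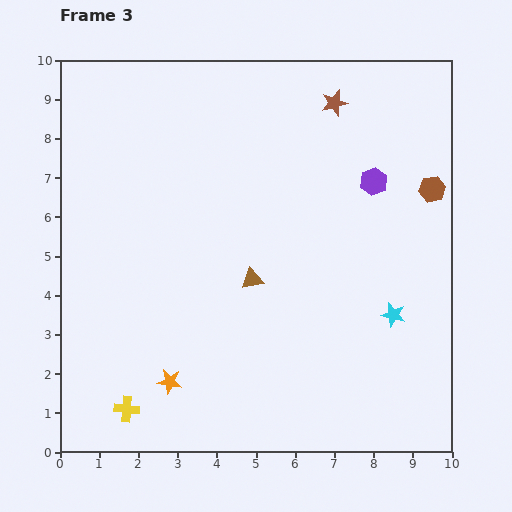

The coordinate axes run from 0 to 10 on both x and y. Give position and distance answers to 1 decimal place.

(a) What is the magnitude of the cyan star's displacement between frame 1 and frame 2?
1.0

The cyan star moved from (7.4, 5.2) to (7.9, 4.3), a distance of √(0.5² + 0.9²) ≈ 1.0.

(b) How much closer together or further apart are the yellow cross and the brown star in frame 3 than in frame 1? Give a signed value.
+5.7

Distance in frame 1: 3.7. Distance in frame 3: 9.4.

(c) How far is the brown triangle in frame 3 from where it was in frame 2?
3.5

The brown triangle moved from (2.2, 6.7) to (4.9, 4.4), a distance of √(2.7² + 2.3²) ≈ 3.5.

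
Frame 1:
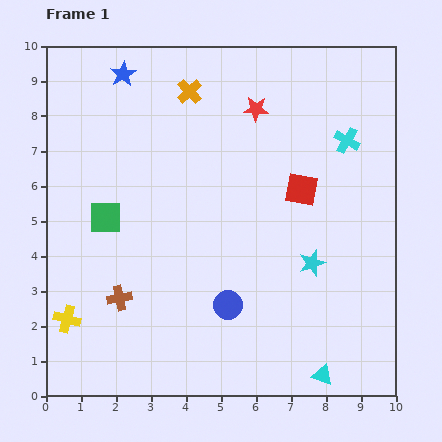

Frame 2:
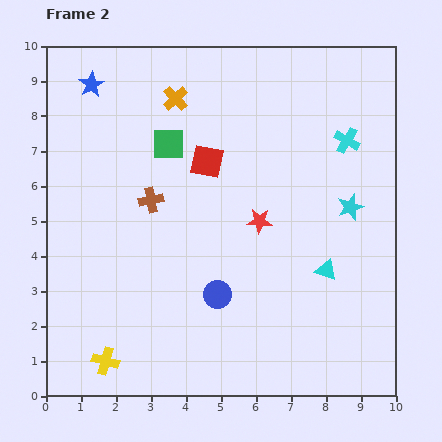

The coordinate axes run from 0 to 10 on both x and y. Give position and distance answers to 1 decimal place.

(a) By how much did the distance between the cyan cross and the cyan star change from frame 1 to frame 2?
-1.7

Distance in frame 1: 3.6. Distance in frame 2: 1.9.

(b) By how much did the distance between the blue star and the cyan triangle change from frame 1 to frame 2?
-1.8

Distance in frame 1: 10.3. Distance in frame 2: 8.5.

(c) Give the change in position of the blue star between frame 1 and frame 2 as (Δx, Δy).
(-0.9, -0.3)

The blue star was at (2.2, 9.2) in frame 1 and (1.3, 8.9) in frame 2.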